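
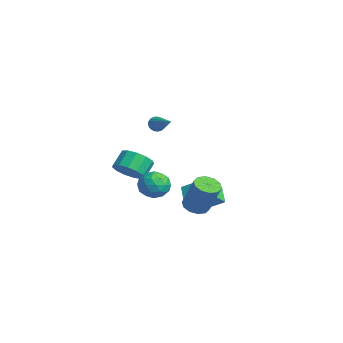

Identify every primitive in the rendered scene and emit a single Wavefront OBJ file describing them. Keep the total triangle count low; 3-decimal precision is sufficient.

v -2.981 1.508 -1.093
v -2.568 1.903 -1.938
v -1.472 1.197 -0.502
v -1.059 1.592 -1.347
v -1.54 2.198 -0.682
v -2.472 2.391 -1.047
v -1.568 0.709 -1.393
v -2.5 0.902 -1.758
v -1.695 1.41 -2.123
v -1.677 2.33 -1.684
v -2.363 0.77 -0.756
v -2.345 1.69 -0.317
v -2.907 1.733 -1.568
v -1.133 1.367 -0.872
v -1.415 1.723 -0.482
v -1.173 1.956 -0.978
v -2.85 2.019 -1.044
v -2.608 2.252 -1.541
v -2.003 2.425 -0.802
v -1.432 0.848 -0.899
v -1.19 1.081 -1.396
v -2.867 1.144 -1.462
v -2.625 1.377 -1.958
v -2.037 0.675 -1.638
v -2.151 1.675 -2.173
v -1.264 1.492 -1.825
v -1.563 0.973 -1.852
v -2.111 1.086 -2.067
v -2.141 2.216 -1.915
v -1.254 2.033 -1.567
v -1.536 2.39 -1.176
v -2.084 2.503 -1.391
v -1.628 1.926 -2.023
v -2.786 1.067 -0.873
v -1.899 0.884 -0.525
v -1.956 0.597 -1.049
v -2.504 0.71 -1.264
v -2.776 1.608 -0.615
v -1.889 1.425 -0.267
v -1.929 2.014 -0.373
v -2.477 2.127 -0.588
v -2.412 1.174 -0.417
v -0.264 3.455 -1.618
v 0.272 2.335 -0.562
v 0.563 4.64 -0.78
v 1.099 3.52 0.275
v 0.741 3.26 -2.335
v 1.277 2.14 -1.28
v 1.568 4.445 -1.498
v 2.104 3.325 -0.442
v -2.022 1.727 3.524
v -1.84 1.943 3.064
v -0.358 1.973 4.296
v -1.917 2.123 3.172
v -2.012 2.236 3.342
v -2.109 2.26 3.543
v -2.191 2.192 3.741
v -2.243 2.044 3.901
v -2.258 1.841 3.997
v -2.231 1.619 4.01
v -2.168 1.415 3.94
v -2.08 1.265 3.798
v -1.982 1.195 3.608
v -1.891 1.218 3.404
v -1.822 1.328 3.221
v -1.788 1.507 3.09
v -1.794 1.725 3.035
v 3.165 2.117 -0.701
v 3.881 1.97 -1.001
v 4.75 2.316 0.901
v 4.035 2.463 1.201
v 3.793 2.448 -1.048
v 4.663 2.794 0.854
v 3.465 2.799 -0.962
v 4.335 3.145 0.94
v 3.023 2.89 -0.777
v 3.893 3.236 1.125
v 2.635 2.686 -0.562
v 3.505 3.032 1.34
v 2.45 2.264 -0.401
v 3.319 2.61 1.501
v 2.537 1.786 -0.354
v 3.407 2.132 1.548
v 2.865 1.435 -0.44
v 3.735 1.781 1.462
v 3.307 1.344 -0.625
v 4.177 1.69 1.277
v 3.695 1.548 -0.84
v 4.565 1.894 1.062
v -3.07 0.377 -0.455
v -2.228 0.987 -0.461
v -2.748 1.713 0.369
v -3.59 1.103 0.375
v -2.588 1.199 -0.872
v -3.108 1.925 -0.042
v -3.101 1.149 -1.151
v -3.622 1.876 -0.32
v -3.605 0.855 -1.208
v -4.125 1.581 -0.378
v -3.938 0.408 -1.027
v -4.458 1.135 -0.196
v -3.996 -0.048 -0.664
v -4.516 0.679 0.167
v -3.76 -0.37 -0.235
v -4.28 0.357 0.596
v -3.305 -0.454 0.125
v -3.825 0.272 0.955
v -2.775 -0.275 0.3
v -3.295 0.452 1.13
v -2.339 0.111 0.235
v -2.859 0.838 1.066
v -2.135 0.581 -0.049
v -2.655 1.308 0.782
f 1 38 17
f 38 12 41
f 17 41 6
f 38 41 17
f 1 17 13
f 17 6 18
f 13 18 2
f 17 18 13
f 1 13 22
f 13 2 23
f 22 23 8
f 13 23 22
f 1 22 34
f 22 8 37
f 34 37 11
f 22 37 34
f 1 34 38
f 34 11 42
f 38 42 12
f 34 42 38
f 2 18 29
f 18 6 32
f 29 32 10
f 18 32 29
f 6 41 19
f 41 12 40
f 19 40 5
f 41 40 19
f 12 42 39
f 42 11 35
f 39 35 3
f 42 35 39
f 11 37 36
f 37 8 24
f 36 24 7
f 37 24 36
f 8 23 28
f 23 2 25
f 28 25 9
f 23 25 28
f 4 30 16
f 30 10 31
f 16 31 5
f 30 31 16
f 4 16 14
f 16 5 15
f 14 15 3
f 16 15 14
f 4 14 21
f 14 3 20
f 21 20 7
f 14 20 21
f 4 21 26
f 21 7 27
f 26 27 9
f 21 27 26
f 4 26 30
f 26 9 33
f 30 33 10
f 26 33 30
f 5 31 19
f 31 10 32
f 19 32 6
f 31 32 19
f 3 15 39
f 15 5 40
f 39 40 12
f 15 40 39
f 7 20 36
f 20 3 35
f 36 35 11
f 20 35 36
f 9 27 28
f 27 7 24
f 28 24 8
f 27 24 28
f 10 33 29
f 33 9 25
f 29 25 2
f 33 25 29
f 44 46 43
f 47 44 43
f 43 46 45
f 45 47 43
f 44 50 46
f 48 44 47
f 48 50 44
f 46 50 45
f 49 47 45
f 45 50 49
f 49 48 47
f 50 48 49
f 52 51 54
f 52 54 53
f 54 51 55
f 54 55 53
f 55 51 56
f 55 56 53
f 56 51 57
f 56 57 53
f 57 51 58
f 57 58 53
f 58 51 59
f 58 59 53
f 59 51 60
f 59 60 53
f 60 51 61
f 60 61 53
f 61 51 62
f 61 62 53
f 62 51 63
f 62 63 53
f 63 51 64
f 63 64 53
f 64 51 65
f 64 65 53
f 65 51 66
f 65 66 53
f 66 51 67
f 66 67 53
f 67 51 52
f 67 52 53
f 69 68 72
f 69 72 70
f 70 72 73
f 70 73 71
f 72 68 74
f 72 74 73
f 73 74 75
f 73 75 71
f 74 68 76
f 74 76 75
f 75 76 77
f 75 77 71
f 76 68 78
f 76 78 77
f 77 78 79
f 77 79 71
f 78 68 80
f 78 80 79
f 79 80 81
f 79 81 71
f 80 68 82
f 80 82 81
f 81 82 83
f 81 83 71
f 82 68 84
f 82 84 83
f 83 84 85
f 83 85 71
f 84 68 86
f 84 86 85
f 85 86 87
f 85 87 71
f 86 68 88
f 86 88 87
f 87 88 89
f 87 89 71
f 88 68 69
f 88 69 89
f 89 69 70
f 89 70 71
f 91 90 94
f 91 94 92
f 92 94 95
f 92 95 93
f 94 90 96
f 94 96 95
f 95 96 97
f 95 97 93
f 96 90 98
f 96 98 97
f 97 98 99
f 97 99 93
f 98 90 100
f 98 100 99
f 99 100 101
f 99 101 93
f 100 90 102
f 100 102 101
f 101 102 103
f 101 103 93
f 102 90 104
f 102 104 103
f 103 104 105
f 103 105 93
f 104 90 106
f 104 106 105
f 105 106 107
f 105 107 93
f 106 90 108
f 106 108 107
f 107 108 109
f 107 109 93
f 108 90 110
f 108 110 109
f 109 110 111
f 109 111 93
f 110 90 112
f 110 112 111
f 111 112 113
f 111 113 93
f 112 90 91
f 112 91 113
f 113 91 92
f 113 92 93



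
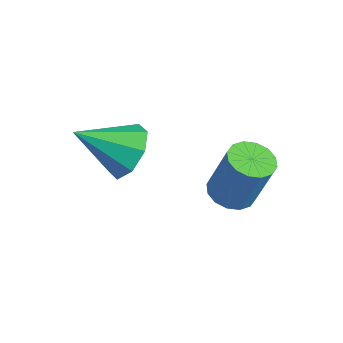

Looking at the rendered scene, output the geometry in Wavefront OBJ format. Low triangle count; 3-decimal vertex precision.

v 0.076 -2.354 -3.398
v 0.661 -3.031 -4.02
v -0.516 -3.926 -2.242
v 1.1 -2.725 -3.38
v 0.939 -2.202 -2.75
v 0.272 -1.767 -2.501
v -0.51 -1.676 -2.777
v -0.949 -1.982 -3.417
v -0.788 -2.505 -4.046
v -0.121 -2.94 -4.296
v 2.342 0.048 -4.587
v 2.97 -0.457 -4.668
v 3.525 -0.073 -2.775
v 2.898 0.432 -2.693
v 3.116 -0.083 -4.787
v 3.672 0.301 -2.894
v 3.055 0.327 -4.852
v 3.61 0.711 -2.959
v 2.803 0.662 -4.846
v 3.358 1.046 -2.953
v 2.427 0.832 -4.771
v 2.983 1.216 -2.877
v 2.029 0.793 -4.646
v 2.584 1.177 -2.753
v 1.715 0.553 -4.505
v 2.27 0.937 -2.612
v 1.568 0.179 -4.386
v 2.124 0.563 -2.493
v 1.63 -0.231 -4.321
v 2.185 0.153 -2.428
v 1.882 -0.566 -4.327
v 2.437 -0.182 -2.434
v 2.257 -0.736 -4.403
v 2.813 -0.352 -2.509
v 2.656 -0.697 -4.527
v 3.211 -0.313 -2.634
f 2 1 4
f 2 4 3
f 4 1 5
f 4 5 3
f 5 1 6
f 5 6 3
f 6 1 7
f 6 7 3
f 7 1 8
f 7 8 3
f 8 1 9
f 8 9 3
f 9 1 10
f 9 10 3
f 10 1 2
f 10 2 3
f 12 11 15
f 12 15 13
f 13 15 16
f 13 16 14
f 15 11 17
f 15 17 16
f 16 17 18
f 16 18 14
f 17 11 19
f 17 19 18
f 18 19 20
f 18 20 14
f 19 11 21
f 19 21 20
f 20 21 22
f 20 22 14
f 21 11 23
f 21 23 22
f 22 23 24
f 22 24 14
f 23 11 25
f 23 25 24
f 24 25 26
f 24 26 14
f 25 11 27
f 25 27 26
f 26 27 28
f 26 28 14
f 27 11 29
f 27 29 28
f 28 29 30
f 28 30 14
f 29 11 31
f 29 31 30
f 30 31 32
f 30 32 14
f 31 11 33
f 31 33 32
f 32 33 34
f 32 34 14
f 33 11 35
f 33 35 34
f 34 35 36
f 34 36 14
f 35 11 12
f 35 12 36
f 36 12 13
f 36 13 14



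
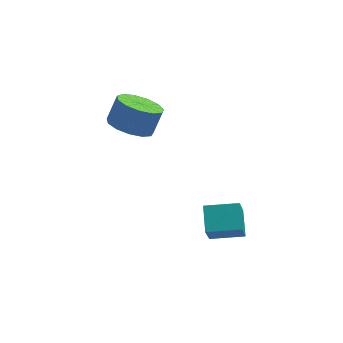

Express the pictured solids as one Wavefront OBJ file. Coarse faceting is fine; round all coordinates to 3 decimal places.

v -0.07 -0.717 -3.288
v -0.324 -1.494 -1.843
v -0.067 0.472 -2.649
v -0.321 -0.304 -1.204
v 1.501 -0.836 -3.076
v 1.247 -1.612 -1.631
v 1.504 0.354 -2.437
v 1.25 -0.423 -0.992
v -3.334 2.108 2.311
v -2.516 2.562 1.75
v -2.029 3.066 2.869
v -2.846 2.612 3.429
v -2.97 2.976 1.761
v -2.482 3.48 2.88
v -3.539 3.115 1.947
v -3.051 3.619 3.065
v -4.042 2.934 2.248
v -3.555 3.438 3.366
v -4.321 2.491 2.569
v -3.834 2.994 3.687
v -4.286 1.926 2.808
v -3.799 2.43 3.926
v -3.949 1.419 2.889
v -3.462 1.923 4.008
v -3.416 1.131 2.787
v -2.929 1.635 3.905
v -2.857 1.153 2.533
v -2.37 1.657 3.652
v -2.45 1.479 2.209
v -1.962 1.982 3.328
v -2.322 2.004 1.917
v -1.835 2.507 3.036
f 2 4 1
f 5 2 1
f 1 4 3
f 3 5 1
f 2 8 4
f 6 2 5
f 6 8 2
f 4 8 3
f 7 5 3
f 3 8 7
f 7 6 5
f 8 6 7
f 10 9 13
f 10 13 11
f 11 13 14
f 11 14 12
f 13 9 15
f 13 15 14
f 14 15 16
f 14 16 12
f 15 9 17
f 15 17 16
f 16 17 18
f 16 18 12
f 17 9 19
f 17 19 18
f 18 19 20
f 18 20 12
f 19 9 21
f 19 21 20
f 20 21 22
f 20 22 12
f 21 9 23
f 21 23 22
f 22 23 24
f 22 24 12
f 23 9 25
f 23 25 24
f 24 25 26
f 24 26 12
f 25 9 27
f 25 27 26
f 26 27 28
f 26 28 12
f 27 9 29
f 27 29 28
f 28 29 30
f 28 30 12
f 29 9 31
f 29 31 30
f 30 31 32
f 30 32 12
f 31 9 10
f 31 10 32
f 32 10 11
f 32 11 12



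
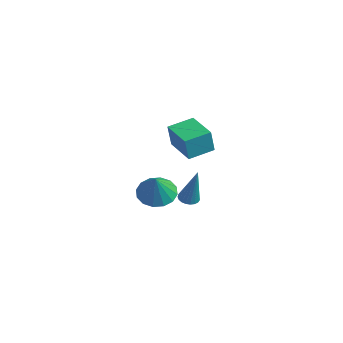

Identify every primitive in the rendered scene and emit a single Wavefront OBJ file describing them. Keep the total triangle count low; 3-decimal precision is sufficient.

v 1.142 -0.369 1.458
v 1.308 -0.646 2.738
v 1.125 0.96 1.747
v 1.292 0.683 3.027
v 2.828 -0.303 1.253
v 2.995 -0.58 2.533
v 2.812 1.026 1.542
v 2.978 0.749 2.822
v 2.989 -0.378 -1.21
v 3.472 -0.316 -1.393
v 3.751 -0.302 0.83
v 3.404 -0.111 -1.375
v 3.264 0.047 -1.329
v 3.077 0.132 -1.262
v 2.874 0.129 -1.187
v 2.691 0.038 -1.115
v 2.56 -0.125 -1.06
v 2.503 -0.332 -1.031
v 2.53 -0.546 -1.033
v 2.636 -0.732 -1.066
v 2.803 -0.856 -1.123
v 3.003 -0.898 -1.196
v 3.199 -0.85 -1.272
v 3.36 -0.72 -1.336
v 3.456 -0.531 -1.379
v -3.352 0.994 -4.37
v -2.746 1.849 -4.446
v -2.508 0.526 -2.91
v -3.173 2.005 -4.148
v -3.648 1.891 -3.911
v -4.044 1.536 -3.796
v -4.254 1.036 -3.835
v -4.222 0.525 -4.018
v -3.957 0.14 -4.294
v -3.53 -0.016 -4.592
v -3.055 0.098 -4.829
v -2.659 0.453 -4.944
v -2.449 0.952 -4.905
v -2.481 1.463 -4.722
f 2 4 1
f 5 2 1
f 1 4 3
f 3 5 1
f 2 8 4
f 6 2 5
f 6 8 2
f 4 8 3
f 7 5 3
f 3 8 7
f 7 6 5
f 8 6 7
f 10 9 12
f 10 12 11
f 12 9 13
f 12 13 11
f 13 9 14
f 13 14 11
f 14 9 15
f 14 15 11
f 15 9 16
f 15 16 11
f 16 9 17
f 16 17 11
f 17 9 18
f 17 18 11
f 18 9 19
f 18 19 11
f 19 9 20
f 19 20 11
f 20 9 21
f 20 21 11
f 21 9 22
f 21 22 11
f 22 9 23
f 22 23 11
f 23 9 24
f 23 24 11
f 24 9 25
f 24 25 11
f 25 9 10
f 25 10 11
f 27 26 29
f 27 29 28
f 29 26 30
f 29 30 28
f 30 26 31
f 30 31 28
f 31 26 32
f 31 32 28
f 32 26 33
f 32 33 28
f 33 26 34
f 33 34 28
f 34 26 35
f 34 35 28
f 35 26 36
f 35 36 28
f 36 26 37
f 36 37 28
f 37 26 38
f 37 38 28
f 38 26 39
f 38 39 28
f 39 26 27
f 39 27 28



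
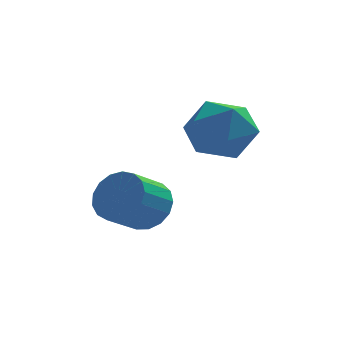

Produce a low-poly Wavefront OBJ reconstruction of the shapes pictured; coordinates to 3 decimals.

v 1.755 1.858 3.077
v 2.682 2.564 3.147
v 2.898 0.356 3.093
v 3.825 1.062 3.163
v 3.093 0.968 4.068
v 2.386 1.897 4.057
v 3.194 1.023 2.183
v 2.487 1.952 2.172
v 3.571 2.048 2.594
v 3.509 2.014 3.759
v 2.071 0.906 2.481
v 2.009 0.872 3.646
v 0.704 0.646 0.549
v 1.417 0.213 0.859
v 0.629 -0.58 1.561
v -0.084 -0.146 1.251
v 1.356 0.525 1.143
v 0.568 -0.268 1.845
v 1.145 0.865 1.29
v 0.358 0.072 1.993
v 0.834 1.155 1.268
v 0.046 0.362 1.97
v 0.492 1.328 1.081
v -0.295 0.535 1.783
v 0.199 1.345 0.772
v -0.588 0.552 1.474
v 0.022 1.202 0.412
v -0.765 0.409 1.114
v 0.001 0.932 0.083
v -0.787 0.139 0.786
v 0.141 0.596 -0.139
v -0.647 -0.197 0.564
v 0.41 0.272 -0.203
v -0.378 -0.521 0.499
v 0.746 0.034 -0.096
v -0.042 -0.759 0.607
v 1.072 -0.064 0.16
v 0.285 -0.857 0.862
v 1.314 0.001 0.504
v 0.527 -0.792 1.207
f 1 12 6
f 1 6 2
f 1 2 8
f 1 8 11
f 1 11 12
f 2 6 10
f 6 12 5
f 12 11 3
f 11 8 7
f 8 2 9
f 4 10 5
f 4 5 3
f 4 3 7
f 4 7 9
f 4 9 10
f 5 10 6
f 3 5 12
f 7 3 11
f 9 7 8
f 10 9 2
f 14 13 17
f 14 17 15
f 15 17 18
f 15 18 16
f 17 13 19
f 17 19 18
f 18 19 20
f 18 20 16
f 19 13 21
f 19 21 20
f 20 21 22
f 20 22 16
f 21 13 23
f 21 23 22
f 22 23 24
f 22 24 16
f 23 13 25
f 23 25 24
f 24 25 26
f 24 26 16
f 25 13 27
f 25 27 26
f 26 27 28
f 26 28 16
f 27 13 29
f 27 29 28
f 28 29 30
f 28 30 16
f 29 13 31
f 29 31 30
f 30 31 32
f 30 32 16
f 31 13 33
f 31 33 32
f 32 33 34
f 32 34 16
f 33 13 35
f 33 35 34
f 34 35 36
f 34 36 16
f 35 13 37
f 35 37 36
f 36 37 38
f 36 38 16
f 37 13 39
f 37 39 38
f 38 39 40
f 38 40 16
f 39 13 14
f 39 14 40
f 40 14 15
f 40 15 16



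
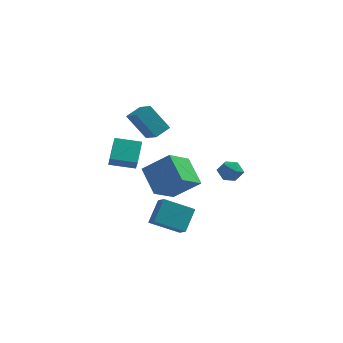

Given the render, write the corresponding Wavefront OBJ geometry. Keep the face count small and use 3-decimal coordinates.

v -0.567 -0.767 2.836
v -1.696 -1.032 4.563
v -1.497 0.071 2.357
v -2.626 -0.195 4.083
v -0.014 0.135 3.337
v -1.143 -0.131 5.063
v -0.944 0.972 2.857
v -2.073 0.707 4.584
v 2.434 3.389 -1.161
v 3.191 3.57 -0.744
v 2.689 1.99 -1.016
v 3.446 2.171 -0.599
v 2.674 2.349 -0.21
v 2.516 3.214 -0.299
v 3.364 2.346 -1.461
v 3.206 3.211 -1.55
v 3.766 2.926 -0.929
v 3.339 2.928 -0.156
v 2.541 2.632 -1.604
v 2.114 2.634 -0.831
v -2.963 -2.421 0.929
v -2.666 -2.947 1.623
v -3.166 -1.022 2.076
v -2.869 -1.548 2.77
v -1.431 -1.952 0.63
v -1.134 -2.478 1.324
v -1.634 -0.553 1.777
v -1.337 -1.079 2.471
v -0.83 -1.503 -3.919
v -0.255 -2.155 -3.466
v -0.605 -0.343 -2.535
v -0.03 -0.995 -2.082
v 0.85 -0.685 -4.878
v 1.425 -1.337 -4.425
v 1.075 0.475 -3.494
v 1.65 -0.177 -3.041
v -1.922 0.493 -0.421
v -0.201 0.56 0.915
v -1.285 2.263 -1.331
v 0.437 2.33 0.005
v -0.757 -0.67 -1.865
v 0.965 -0.603 -0.529
v -0.119 1.1 -2.775
v 1.602 1.167 -1.439
f 2 4 1
f 5 2 1
f 1 4 3
f 3 5 1
f 2 8 4
f 6 2 5
f 6 8 2
f 4 8 3
f 7 5 3
f 3 8 7
f 7 6 5
f 8 6 7
f 9 20 14
f 9 14 10
f 9 10 16
f 9 16 19
f 9 19 20
f 10 14 18
f 14 20 13
f 20 19 11
f 19 16 15
f 16 10 17
f 12 18 13
f 12 13 11
f 12 11 15
f 12 15 17
f 12 17 18
f 13 18 14
f 11 13 20
f 15 11 19
f 17 15 16
f 18 17 10
f 22 24 21
f 25 22 21
f 21 24 23
f 23 25 21
f 22 28 24
f 26 22 25
f 26 28 22
f 24 28 23
f 27 25 23
f 23 28 27
f 27 26 25
f 28 26 27
f 30 32 29
f 33 30 29
f 29 32 31
f 31 33 29
f 30 36 32
f 34 30 33
f 34 36 30
f 32 36 31
f 35 33 31
f 31 36 35
f 35 34 33
f 36 34 35
f 38 40 37
f 41 38 37
f 37 40 39
f 39 41 37
f 38 44 40
f 42 38 41
f 42 44 38
f 40 44 39
f 43 41 39
f 39 44 43
f 43 42 41
f 44 42 43



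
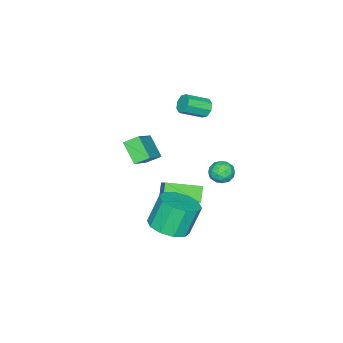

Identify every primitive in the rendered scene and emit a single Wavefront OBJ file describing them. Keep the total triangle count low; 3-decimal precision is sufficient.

v 2.69 2.749 -0.735
v 3.395 3.494 -0.565
v 2.755 3.756 0.944
v 2.05 3.011 0.775
v 2.878 3.767 -0.831
v 2.238 4.029 0.678
v 2.289 3.651 -1.061
v 1.649 3.913 0.448
v 1.853 3.191 -1.166
v 1.213 3.453 0.343
v 1.737 2.561 -1.106
v 1.097 2.823 0.403
v 1.985 2.004 -0.904
v 1.345 2.266 0.605
v 2.502 1.731 -0.638
v 1.862 1.993 0.871
v 3.091 1.847 -0.408
v 2.451 2.109 1.101
v 3.527 2.307 -0.303
v 2.887 2.569 1.206
v 3.643 2.937 -0.363
v 3.003 3.199 1.146
v -3.882 0.629 2.533
v -3.554 0.644 2.068
v -2.649 -0.114 2.681
v -2.978 -0.129 3.147
v -3.467 0.971 2.344
v -2.563 0.213 2.957
v -3.624 1.097 2.731
v -2.719 0.339 3.344
v -3.932 0.949 3.002
v -3.027 0.192 3.616
v -4.211 0.614 2.999
v -3.306 -0.144 3.612
v -4.297 0.287 2.723
v -3.393 -0.471 3.336
v -4.141 0.161 2.336
v -3.236 -0.597 2.949
v -3.833 0.308 2.064
v -2.928 -0.449 2.678
v -0.488 0.261 -0.927
v 0.063 0.856 -0.259
v -1.574 1.697 -1.309
v -1.023 2.291 -0.642
v 0.083 0.509 -1.618
v 0.634 1.103 -0.951
v -1.003 1.944 -2.001
v -0.452 2.539 -1.333
v -1.186 3.357 1.387
v -0.898 3.744 1.857
v -0.282 3.416 0.783
v 0.006 3.803 1.253
v -0.117 3.153 1.38
v -0.675 3.117 1.753
v -0.505 4.043 0.887
v -1.063 4.007 1.26
v -0.476 4.167 1.547
v -0.237 3.618 1.852
v -0.943 3.542 0.788
v -0.704 2.993 1.093
v -1.121 3.545 1.675
v -0.059 3.615 0.965
v -0.131 3.233 1.04
v 0.039 3.46 1.316
v -0.991 3.177 1.614
v -0.821 3.404 1.89
v -0.362 3.057 1.61
v -0.359 3.756 0.75
v -0.189 3.983 1.026
v -1.219 3.7 1.324
v -1.049 3.927 1.6
v -0.818 4.103 1.03
v -0.704 4.021 1.769
v -0.173 4.056 1.414
v -0.473 4.197 1.199
v -0.801 4.176 1.418
v -0.563 3.698 1.948
v -0.032 3.733 1.593
v -0.104 3.351 1.668
v -0.432 3.33 1.888
v -0.315 3.947 1.766
v -1.148 3.427 1.047
v -0.617 3.462 0.692
v -0.748 3.83 0.752
v -1.076 3.809 0.972
v -1.007 3.104 1.226
v -0.476 3.139 0.871
v -0.379 2.984 1.222
v -0.707 2.963 1.441
v -0.865 3.213 0.874
v -1.276 -0.24 0.269
v -1.706 -1.164 1.154
v 0.229 0.104 1.36
v -0.201 -0.821 2.245
v -0.839 -0.839 -0.145
v -1.269 -1.764 0.74
v 0.666 -0.496 0.946
v 0.236 -1.42 1.831
f 2 1 5
f 2 5 3
f 3 5 6
f 3 6 4
f 5 1 7
f 5 7 6
f 6 7 8
f 6 8 4
f 7 1 9
f 7 9 8
f 8 9 10
f 8 10 4
f 9 1 11
f 9 11 10
f 10 11 12
f 10 12 4
f 11 1 13
f 11 13 12
f 12 13 14
f 12 14 4
f 13 1 15
f 13 15 14
f 14 15 16
f 14 16 4
f 15 1 17
f 15 17 16
f 16 17 18
f 16 18 4
f 17 1 19
f 17 19 18
f 18 19 20
f 18 20 4
f 19 1 21
f 19 21 20
f 20 21 22
f 20 22 4
f 21 1 2
f 21 2 22
f 22 2 3
f 22 3 4
f 24 23 27
f 24 27 25
f 25 27 28
f 25 28 26
f 27 23 29
f 27 29 28
f 28 29 30
f 28 30 26
f 29 23 31
f 29 31 30
f 30 31 32
f 30 32 26
f 31 23 33
f 31 33 32
f 32 33 34
f 32 34 26
f 33 23 35
f 33 35 34
f 34 35 36
f 34 36 26
f 35 23 37
f 35 37 36
f 36 37 38
f 36 38 26
f 37 23 39
f 37 39 38
f 38 39 40
f 38 40 26
f 39 23 24
f 39 24 40
f 40 24 25
f 40 25 26
f 42 44 41
f 45 42 41
f 41 44 43
f 43 45 41
f 42 48 44
f 46 42 45
f 46 48 42
f 44 48 43
f 47 45 43
f 43 48 47
f 47 46 45
f 48 46 47
f 49 86 65
f 86 60 89
f 65 89 54
f 86 89 65
f 49 65 61
f 65 54 66
f 61 66 50
f 65 66 61
f 49 61 70
f 61 50 71
f 70 71 56
f 61 71 70
f 49 70 82
f 70 56 85
f 82 85 59
f 70 85 82
f 49 82 86
f 82 59 90
f 86 90 60
f 82 90 86
f 50 66 77
f 66 54 80
f 77 80 58
f 66 80 77
f 54 89 67
f 89 60 88
f 67 88 53
f 89 88 67
f 60 90 87
f 90 59 83
f 87 83 51
f 90 83 87
f 59 85 84
f 85 56 72
f 84 72 55
f 85 72 84
f 56 71 76
f 71 50 73
f 76 73 57
f 71 73 76
f 52 78 64
f 78 58 79
f 64 79 53
f 78 79 64
f 52 64 62
f 64 53 63
f 62 63 51
f 64 63 62
f 52 62 69
f 62 51 68
f 69 68 55
f 62 68 69
f 52 69 74
f 69 55 75
f 74 75 57
f 69 75 74
f 52 74 78
f 74 57 81
f 78 81 58
f 74 81 78
f 53 79 67
f 79 58 80
f 67 80 54
f 79 80 67
f 51 63 87
f 63 53 88
f 87 88 60
f 63 88 87
f 55 68 84
f 68 51 83
f 84 83 59
f 68 83 84
f 57 75 76
f 75 55 72
f 76 72 56
f 75 72 76
f 58 81 77
f 81 57 73
f 77 73 50
f 81 73 77
f 92 94 91
f 95 92 91
f 91 94 93
f 93 95 91
f 92 98 94
f 96 92 95
f 96 98 92
f 94 98 93
f 97 95 93
f 93 98 97
f 97 96 95
f 98 96 97



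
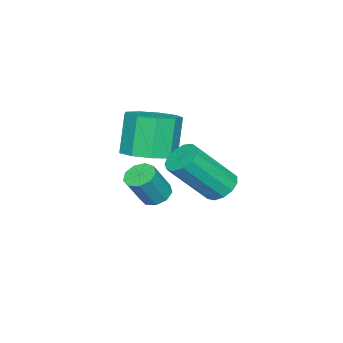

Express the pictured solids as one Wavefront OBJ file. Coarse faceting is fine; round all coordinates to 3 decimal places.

v 2.958 4.165 1.552
v 3.559 4.205 1.215
v 4.543 3.194 2.851
v 3.942 3.155 3.188
v 3.532 4.528 1.43
v 4.516 3.517 3.066
v 3.324 4.735 1.684
v 4.308 3.725 3.32
v 2.999 4.762 1.896
v 3.983 3.751 3.532
v 2.661 4.599 1.999
v 3.645 3.589 3.635
v 2.417 4.299 1.96
v 3.401 3.288 3.595
v 2.346 3.956 1.791
v 3.329 2.945 3.427
v 2.468 3.679 1.546
v 3.452 2.669 3.182
v 2.746 3.557 1.304
v 3.73 2.547 2.94
v 3.092 3.628 1.14
v 4.076 2.618 2.776
v 3.395 3.87 1.107
v 4.378 2.859 2.743
v 1.125 0.744 -0.681
v 1.645 1.016 -0.908
v 2.336 0.729 0.334
v 1.815 0.456 0.561
v 1.402 1.309 -0.705
v 2.093 1.021 0.537
v 1.029 1.337 -0.491
v 1.72 1.049 0.751
v 0.701 1.088 -0.366
v 1.392 0.8 0.876
v 0.571 0.677 -0.388
v 1.262 0.39 0.854
v 0.7 0.298 -0.548
v 1.39 0.011 0.694
v 1.027 0.128 -0.77
v 1.718 -0.16 0.472
v 1.4 0.246 -0.95
v 2.091 -0.042 0.292
v 1.645 0.596 -1.004
v 2.336 0.309 0.237
v 0.616 0.158 0.94
v 1.603 0.041 1.307
v 0.972 -0.075 2.967
v -0.016 0.042 2.6
v 1.427 0.744 1.29
v 0.795 0.628 2.95
v 0.871 1.173 1.108
v 0.239 1.057 2.768
v 0.196 1.127 0.848
v -0.436 1.011 2.508
v -0.283 0.628 0.631
v -0.915 0.511 2.291
v -0.341 -0.091 0.558
v -0.973 -0.208 2.218
v 0.048 -0.694 0.664
v -0.583 -0.81 2.324
v 0.703 -0.897 0.899
v 0.072 -1.014 2.559
v 1.317 -0.607 1.153
v 0.686 -0.724 2.813
f 2 1 5
f 2 5 3
f 3 5 6
f 3 6 4
f 5 1 7
f 5 7 6
f 6 7 8
f 6 8 4
f 7 1 9
f 7 9 8
f 8 9 10
f 8 10 4
f 9 1 11
f 9 11 10
f 10 11 12
f 10 12 4
f 11 1 13
f 11 13 12
f 12 13 14
f 12 14 4
f 13 1 15
f 13 15 14
f 14 15 16
f 14 16 4
f 15 1 17
f 15 17 16
f 16 17 18
f 16 18 4
f 17 1 19
f 17 19 18
f 18 19 20
f 18 20 4
f 19 1 21
f 19 21 20
f 20 21 22
f 20 22 4
f 21 1 23
f 21 23 22
f 22 23 24
f 22 24 4
f 23 1 2
f 23 2 24
f 24 2 3
f 24 3 4
f 26 25 29
f 26 29 27
f 27 29 30
f 27 30 28
f 29 25 31
f 29 31 30
f 30 31 32
f 30 32 28
f 31 25 33
f 31 33 32
f 32 33 34
f 32 34 28
f 33 25 35
f 33 35 34
f 34 35 36
f 34 36 28
f 35 25 37
f 35 37 36
f 36 37 38
f 36 38 28
f 37 25 39
f 37 39 38
f 38 39 40
f 38 40 28
f 39 25 41
f 39 41 40
f 40 41 42
f 40 42 28
f 41 25 43
f 41 43 42
f 42 43 44
f 42 44 28
f 43 25 26
f 43 26 44
f 44 26 27
f 44 27 28
f 46 45 49
f 46 49 47
f 47 49 50
f 47 50 48
f 49 45 51
f 49 51 50
f 50 51 52
f 50 52 48
f 51 45 53
f 51 53 52
f 52 53 54
f 52 54 48
f 53 45 55
f 53 55 54
f 54 55 56
f 54 56 48
f 55 45 57
f 55 57 56
f 56 57 58
f 56 58 48
f 57 45 59
f 57 59 58
f 58 59 60
f 58 60 48
f 59 45 61
f 59 61 60
f 60 61 62
f 60 62 48
f 61 45 63
f 61 63 62
f 62 63 64
f 62 64 48
f 63 45 46
f 63 46 64
f 64 46 47
f 64 47 48



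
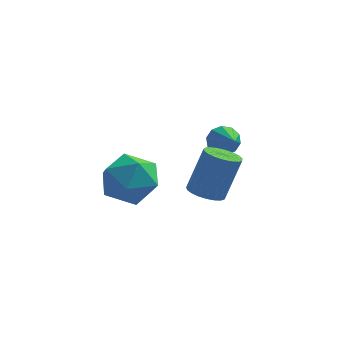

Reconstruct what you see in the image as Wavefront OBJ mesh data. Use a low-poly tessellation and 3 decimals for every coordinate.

v 1.964 1.007 -2.582
v 2.604 1.161 -2.819
v 3.117 1.626 -1.136
v 2.476 1.473 -0.898
v 2.466 1.416 -2.847
v 2.979 1.881 -1.164
v 2.242 1.6 -2.83
v 2.754 2.065 -1.147
v 1.969 1.682 -2.77
v 2.482 2.147 -1.086
v 1.695 1.647 -2.677
v 2.208 2.112 -0.993
v 1.468 1.502 -2.567
v 1.981 1.967 -0.884
v 1.327 1.271 -2.46
v 1.839 1.736 -0.777
v 1.295 0.994 -2.374
v 1.808 1.46 -0.691
v 1.379 0.72 -2.324
v 1.892 1.186 -0.641
v 1.565 0.496 -2.319
v 2.077 0.961 -0.636
v 1.819 0.36 -2.359
v 2.331 0.825 -0.675
v 2.098 0.336 -2.437
v 2.611 0.801 -0.754
v 2.354 0.428 -2.54
v 2.867 0.893 -0.857
v 2.543 0.62 -2.651
v 3.055 1.085 -0.968
v 2.631 0.879 -2.749
v 3.144 1.345 -1.066
v 2.169 3.62 -1.505
v 2.603 3.565 -1.972
v 2.731 2.54 -0.855
v 2.751 3.808 -1.696
v 2.676 3.978 -1.347
v 2.407 4.012 -1.058
v 2.048 3.897 -0.94
v 1.735 3.675 -1.038
v 1.588 3.433 -1.313
v 1.663 3.262 -1.662
v 1.931 3.228 -1.951
v 2.29 3.344 -2.069
v -1.315 -0.228 -1.18
v -0.631 -0.005 -0.302
v 0.011 -1.235 -1.958
v 0.695 -1.012 -1.08
v -0.213 -1.678 -0.937
v -1.033 -1.056 -0.456
v 0.413 -0.184 -1.804
v -0.407 0.438 -1.323
v 0.437 0.022 -0.688
v 0.05 -0.901 -0.152
v -0.67 -0.339 -2.108
v -1.057 -1.262 -1.572
f 2 1 5
f 2 5 3
f 3 5 6
f 3 6 4
f 5 1 7
f 5 7 6
f 6 7 8
f 6 8 4
f 7 1 9
f 7 9 8
f 8 9 10
f 8 10 4
f 9 1 11
f 9 11 10
f 10 11 12
f 10 12 4
f 11 1 13
f 11 13 12
f 12 13 14
f 12 14 4
f 13 1 15
f 13 15 14
f 14 15 16
f 14 16 4
f 15 1 17
f 15 17 16
f 16 17 18
f 16 18 4
f 17 1 19
f 17 19 18
f 18 19 20
f 18 20 4
f 19 1 21
f 19 21 20
f 20 21 22
f 20 22 4
f 21 1 23
f 21 23 22
f 22 23 24
f 22 24 4
f 23 1 25
f 23 25 24
f 24 25 26
f 24 26 4
f 25 1 27
f 25 27 26
f 26 27 28
f 26 28 4
f 27 1 29
f 27 29 28
f 28 29 30
f 28 30 4
f 29 1 31
f 29 31 30
f 30 31 32
f 30 32 4
f 31 1 2
f 31 2 32
f 32 2 3
f 32 3 4
f 34 33 36
f 34 36 35
f 36 33 37
f 36 37 35
f 37 33 38
f 37 38 35
f 38 33 39
f 38 39 35
f 39 33 40
f 39 40 35
f 40 33 41
f 40 41 35
f 41 33 42
f 41 42 35
f 42 33 43
f 42 43 35
f 43 33 44
f 43 44 35
f 44 33 34
f 44 34 35
f 45 56 50
f 45 50 46
f 45 46 52
f 45 52 55
f 45 55 56
f 46 50 54
f 50 56 49
f 56 55 47
f 55 52 51
f 52 46 53
f 48 54 49
f 48 49 47
f 48 47 51
f 48 51 53
f 48 53 54
f 49 54 50
f 47 49 56
f 51 47 55
f 53 51 52
f 54 53 46



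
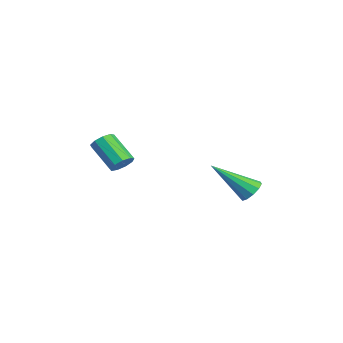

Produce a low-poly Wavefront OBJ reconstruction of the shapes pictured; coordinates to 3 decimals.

v -2.793 -1.546 -1.465
v -2.565 -1.27 -1.074
v -3.46 -1.878 -0.124
v -3.687 -2.154 -0.515
v -2.841 -1.082 -1.214
v -3.736 -1.69 -0.264
v -3.095 -1.111 -1.471
v -3.99 -1.719 -0.521
v -3.207 -1.343 -1.726
v -4.102 -1.952 -0.776
v -3.125 -1.671 -1.858
v -4.02 -2.279 -0.908
v -2.888 -1.94 -1.807
v -3.783 -2.548 -0.857
v -2.606 -2.024 -1.595
v -3.5 -2.633 -0.645
v -2.411 -1.885 -1.323
v -3.306 -2.494 -0.373
v -2.395 -1.587 -1.117
v -3.29 -2.196 -0.167
v -2.215 3.257 -2.992
v -1.642 3.194 -2.929
v -2.525 1.763 -1.668
v -1.755 3.433 -2.686
v -2.044 3.604 -2.56
v -2.398 3.643 -2.599
v -2.682 3.534 -2.788
v -2.789 3.32 -3.055
v -2.676 3.081 -3.298
v -2.387 2.91 -3.424
v -2.033 2.871 -3.385
v -1.748 2.98 -3.196
f 2 1 5
f 2 5 3
f 3 5 6
f 3 6 4
f 5 1 7
f 5 7 6
f 6 7 8
f 6 8 4
f 7 1 9
f 7 9 8
f 8 9 10
f 8 10 4
f 9 1 11
f 9 11 10
f 10 11 12
f 10 12 4
f 11 1 13
f 11 13 12
f 12 13 14
f 12 14 4
f 13 1 15
f 13 15 14
f 14 15 16
f 14 16 4
f 15 1 17
f 15 17 16
f 16 17 18
f 16 18 4
f 17 1 19
f 17 19 18
f 18 19 20
f 18 20 4
f 19 1 2
f 19 2 20
f 20 2 3
f 20 3 4
f 22 21 24
f 22 24 23
f 24 21 25
f 24 25 23
f 25 21 26
f 25 26 23
f 26 21 27
f 26 27 23
f 27 21 28
f 27 28 23
f 28 21 29
f 28 29 23
f 29 21 30
f 29 30 23
f 30 21 31
f 30 31 23
f 31 21 32
f 31 32 23
f 32 21 22
f 32 22 23



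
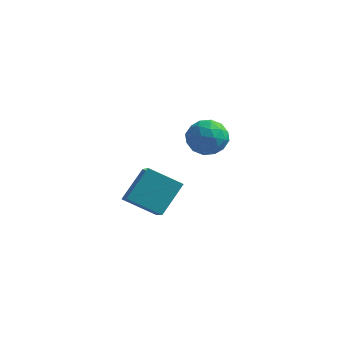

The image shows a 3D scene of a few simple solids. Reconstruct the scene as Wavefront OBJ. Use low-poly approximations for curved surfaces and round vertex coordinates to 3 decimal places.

v 0.774 0.997 -2.867
v 1.49 -0.17 -1.965
v 1.099 1.93 -1.918
v 1.815 0.762 -1.016
v 1.885 1.218 -3.464
v 2.601 0.05 -2.562
v 2.21 2.15 -2.515
v 2.926 0.983 -1.613
v 4.104 1.032 1.039
v 4.443 0.536 0.651
v 3.477 0.204 1.549
v 3.816 -0.292 1.161
v 4.167 0.065 1.671
v 4.555 0.577 1.356
v 3.365 0.163 0.844
v 3.753 0.675 0.529
v 3.986 -0.001 0.531
v 4.482 -0.062 1.042
v 3.438 0.802 1.158
v 3.934 0.741 1.669
v 4.329 0.856 0.8
v 3.591 -0.116 1.4
v 3.798 0.093 1.7
v 3.997 -0.198 1.472
v 4.394 0.88 1.215
v 4.594 0.589 0.987
v 4.432 0.312 1.587
v 3.326 0.151 1.213
v 3.526 -0.14 0.985
v 3.923 0.938 0.728
v 4.122 0.647 0.5
v 3.488 0.428 0.613
v 4.26 0.25 0.502
v 3.891 -0.237 0.801
v 3.626 0.031 0.615
v 3.854 0.331 0.429
v 4.551 0.214 0.802
v 4.182 -0.273 1.102
v 4.389 -0.063 1.402
v 4.617 0.238 1.217
v 4.283 -0.102 0.731
v 3.738 1.013 1.098
v 3.369 0.526 1.398
v 3.303 0.502 0.983
v 3.531 0.803 0.798
v 4.029 0.977 1.399
v 3.66 0.49 1.698
v 4.066 0.409 1.771
v 4.294 0.709 1.585
v 3.637 0.842 1.469
f 2 4 1
f 5 2 1
f 1 4 3
f 3 5 1
f 2 8 4
f 6 2 5
f 6 8 2
f 4 8 3
f 7 5 3
f 3 8 7
f 7 6 5
f 8 6 7
f 9 46 25
f 46 20 49
f 25 49 14
f 46 49 25
f 9 25 21
f 25 14 26
f 21 26 10
f 25 26 21
f 9 21 30
f 21 10 31
f 30 31 16
f 21 31 30
f 9 30 42
f 30 16 45
f 42 45 19
f 30 45 42
f 9 42 46
f 42 19 50
f 46 50 20
f 42 50 46
f 10 26 37
f 26 14 40
f 37 40 18
f 26 40 37
f 14 49 27
f 49 20 48
f 27 48 13
f 49 48 27
f 20 50 47
f 50 19 43
f 47 43 11
f 50 43 47
f 19 45 44
f 45 16 32
f 44 32 15
f 45 32 44
f 16 31 36
f 31 10 33
f 36 33 17
f 31 33 36
f 12 38 24
f 38 18 39
f 24 39 13
f 38 39 24
f 12 24 22
f 24 13 23
f 22 23 11
f 24 23 22
f 12 22 29
f 22 11 28
f 29 28 15
f 22 28 29
f 12 29 34
f 29 15 35
f 34 35 17
f 29 35 34
f 12 34 38
f 34 17 41
f 38 41 18
f 34 41 38
f 13 39 27
f 39 18 40
f 27 40 14
f 39 40 27
f 11 23 47
f 23 13 48
f 47 48 20
f 23 48 47
f 15 28 44
f 28 11 43
f 44 43 19
f 28 43 44
f 17 35 36
f 35 15 32
f 36 32 16
f 35 32 36
f 18 41 37
f 41 17 33
f 37 33 10
f 41 33 37



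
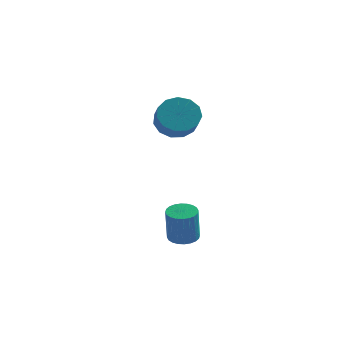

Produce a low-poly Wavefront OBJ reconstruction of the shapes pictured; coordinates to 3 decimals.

v 0.659 1.214 3.297
v 1.156 0.698 2.489
v 1.559 -0.27 3.355
v 1.061 0.246 4.163
v 1.566 1.081 2.726
v 1.969 0.113 3.593
v 1.687 1.506 3.145
v 2.09 0.538 4.011
v 1.482 1.838 3.611
v 1.885 0.87 4.478
v 1.015 1.972 3.978
v 1.418 1.004 4.844
v 0.435 1.866 4.129
v 0.838 0.898 4.995
v -0.074 1.552 4.015
v 0.329 0.584 4.881
v -0.35 1.131 3.674
v 0.053 0.163 4.54
v -0.307 0.737 3.212
v 0.096 -0.231 4.079
v 0.044 0.494 2.778
v 0.447 -0.474 3.644
v 0.589 0.479 2.508
v 0.992 -0.489 3.375
v 1.8 -2.127 -2.695
v 2.392 -1.657 -2.61
v 2.391 -1.984 -0.8
v 1.8 -2.453 -0.885
v 2.164 -1.47 -2.577
v 2.163 -1.797 -0.766
v 1.881 -1.383 -2.561
v 1.88 -1.709 -0.751
v 1.586 -1.409 -2.566
v 1.585 -1.736 -0.755
v 1.323 -1.545 -2.591
v 1.322 -1.871 -0.78
v 1.133 -1.769 -2.631
v 1.132 -2.095 -0.82
v 1.045 -2.047 -2.681
v 1.044 -2.374 -0.871
v 1.071 -2.338 -2.734
v 1.07 -2.664 -0.923
v 1.209 -2.596 -2.78
v 1.208 -2.923 -0.97
v 1.437 -2.783 -2.814
v 1.436 -3.11 -1.003
v 1.72 -2.871 -2.829
v 1.719 -3.197 -1.019
v 2.015 -2.844 -2.825
v 2.014 -3.171 -1.014
v 2.278 -2.709 -2.8
v 2.277 -3.035 -0.989
v 2.468 -2.485 -2.76
v 2.467 -2.811 -0.949
v 2.556 -2.206 -2.709
v 2.555 -2.533 -0.899
v 2.53 -1.916 -2.657
v 2.529 -2.242 -0.846
f 2 1 5
f 2 5 3
f 3 5 6
f 3 6 4
f 5 1 7
f 5 7 6
f 6 7 8
f 6 8 4
f 7 1 9
f 7 9 8
f 8 9 10
f 8 10 4
f 9 1 11
f 9 11 10
f 10 11 12
f 10 12 4
f 11 1 13
f 11 13 12
f 12 13 14
f 12 14 4
f 13 1 15
f 13 15 14
f 14 15 16
f 14 16 4
f 15 1 17
f 15 17 16
f 16 17 18
f 16 18 4
f 17 1 19
f 17 19 18
f 18 19 20
f 18 20 4
f 19 1 21
f 19 21 20
f 20 21 22
f 20 22 4
f 21 1 23
f 21 23 22
f 22 23 24
f 22 24 4
f 23 1 2
f 23 2 24
f 24 2 3
f 24 3 4
f 26 25 29
f 26 29 27
f 27 29 30
f 27 30 28
f 29 25 31
f 29 31 30
f 30 31 32
f 30 32 28
f 31 25 33
f 31 33 32
f 32 33 34
f 32 34 28
f 33 25 35
f 33 35 34
f 34 35 36
f 34 36 28
f 35 25 37
f 35 37 36
f 36 37 38
f 36 38 28
f 37 25 39
f 37 39 38
f 38 39 40
f 38 40 28
f 39 25 41
f 39 41 40
f 40 41 42
f 40 42 28
f 41 25 43
f 41 43 42
f 42 43 44
f 42 44 28
f 43 25 45
f 43 45 44
f 44 45 46
f 44 46 28
f 45 25 47
f 45 47 46
f 46 47 48
f 46 48 28
f 47 25 49
f 47 49 48
f 48 49 50
f 48 50 28
f 49 25 51
f 49 51 50
f 50 51 52
f 50 52 28
f 51 25 53
f 51 53 52
f 52 53 54
f 52 54 28
f 53 25 55
f 53 55 54
f 54 55 56
f 54 56 28
f 55 25 57
f 55 57 56
f 56 57 58
f 56 58 28
f 57 25 26
f 57 26 58
f 58 26 27
f 58 27 28



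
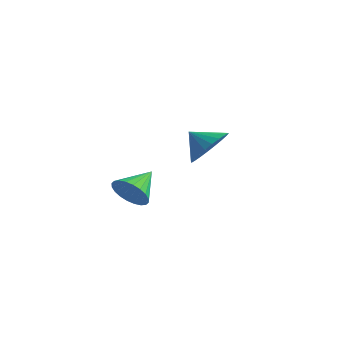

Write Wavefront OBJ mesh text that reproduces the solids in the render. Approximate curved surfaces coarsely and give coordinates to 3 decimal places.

v 2.363 1.844 -1.978
v 3.092 1.561 -1.204
v 1.457 1.576 -1.222
v 3.039 1.978 -1.121
v 2.883 2.375 -1.167
v 2.647 2.692 -1.338
v 2.369 2.879 -1.605
v 2.089 2.908 -1.93
v 1.852 2.775 -2.261
v 1.692 2.501 -2.55
v 1.634 2.126 -2.752
v 1.687 1.709 -2.835
v 1.843 1.312 -2.789
v 2.079 0.996 -2.619
v 2.357 0.809 -2.351
v 2.637 0.779 -2.026
v 2.874 0.912 -1.695
v 3.034 1.186 -1.406
v 2.707 -3.35 -2.767
v 3.17 -3.676 -2.106
v 2.633 -2.01 -2.053
v 3.416 -3.556 -2.307
v 3.554 -3.404 -2.577
v 3.564 -3.244 -2.876
v 3.442 -3.101 -3.159
v 3.209 -2.995 -3.382
v 2.9 -2.943 -3.511
v 2.561 -2.953 -3.527
v 2.244 -3.024 -3.427
v 1.998 -3.144 -3.227
v 1.86 -3.296 -2.957
v 1.85 -3.456 -2.657
v 1.972 -3.599 -2.375
v 2.205 -3.705 -2.152
v 2.514 -3.757 -2.023
v 2.853 -3.747 -2.007
f 2 1 4
f 2 4 3
f 4 1 5
f 4 5 3
f 5 1 6
f 5 6 3
f 6 1 7
f 6 7 3
f 7 1 8
f 7 8 3
f 8 1 9
f 8 9 3
f 9 1 10
f 9 10 3
f 10 1 11
f 10 11 3
f 11 1 12
f 11 12 3
f 12 1 13
f 12 13 3
f 13 1 14
f 13 14 3
f 14 1 15
f 14 15 3
f 15 1 16
f 15 16 3
f 16 1 17
f 16 17 3
f 17 1 18
f 17 18 3
f 18 1 2
f 18 2 3
f 20 19 22
f 20 22 21
f 22 19 23
f 22 23 21
f 23 19 24
f 23 24 21
f 24 19 25
f 24 25 21
f 25 19 26
f 25 26 21
f 26 19 27
f 26 27 21
f 27 19 28
f 27 28 21
f 28 19 29
f 28 29 21
f 29 19 30
f 29 30 21
f 30 19 31
f 30 31 21
f 31 19 32
f 31 32 21
f 32 19 33
f 32 33 21
f 33 19 34
f 33 34 21
f 34 19 35
f 34 35 21
f 35 19 36
f 35 36 21
f 36 19 20
f 36 20 21



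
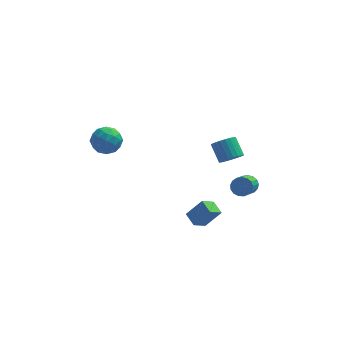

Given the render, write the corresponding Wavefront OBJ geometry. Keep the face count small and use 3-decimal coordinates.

v 1.102 -0.593 -3.308
v 0.519 -1.164 -2.783
v 0.68 0.1 -3.021
v 0.097 -0.471 -2.497
v 1.923 -0.509 -2.303
v 1.34 -1.08 -1.779
v 1.501 0.184 -2.017
v 0.918 -0.387 -1.492
v 3.26 2.939 -2.828
v 3.816 2.724 -2.957
v 3.496 1.307 -1.982
v 2.94 1.521 -1.852
v 3.856 2.882 -2.715
v 3.537 1.464 -1.74
v 3.76 3.053 -2.498
v 3.441 1.635 -1.523
v 3.55 3.197 -2.357
v 3.23 1.78 -1.382
v 3.272 3.283 -2.324
v 2.953 1.865 -1.349
v 2.992 3.289 -2.406
v 2.673 1.872 -1.431
v 2.773 3.216 -2.585
v 2.454 1.798 -1.609
v 2.666 3.078 -2.819
v 2.347 1.661 -1.844
v 2.695 2.909 -3.055
v 2.375 1.492 -2.08
v 2.853 2.747 -3.239
v 2.533 1.33 -2.264
v 3.104 2.629 -3.329
v 2.785 1.211 -2.354
v 3.391 2.581 -3.304
v 3.072 1.164 -2.329
v 3.648 2.616 -3.17
v 3.328 1.198 -2.195
v 2.382 -1.427 2.734
v 2.997 -1.184 2.838
v 2.574 -0.449 3.629
v 1.958 -0.693 3.526
v 2.912 -1.027 2.647
v 2.488 -0.292 3.438
v 2.746 -0.932 2.469
v 2.322 -0.197 3.26
v 2.525 -0.912 2.332
v 2.101 -0.177 3.123
v 2.281 -0.97 2.255
v 1.857 -0.235 3.047
v 2.053 -1.098 2.252
v 1.63 -0.363 3.043
v 1.876 -1.276 2.323
v 1.452 -0.541 3.114
v 1.775 -1.478 2.456
v 1.351 -0.743 3.247
v 1.766 -1.671 2.631
v 1.343 -0.936 3.422
v 1.852 -1.828 2.822
v 1.428 -1.093 3.613
v 2.018 -1.923 3
v 1.594 -1.188 3.791
v 2.239 -1.943 3.137
v 1.815 -1.208 3.928
v 2.483 -1.885 3.213
v 2.059 -1.15 4.005
v 2.71 -1.757 3.217
v 2.287 -1.022 4.008
v 2.888 -1.579 3.146
v 2.464 -0.844 3.937
v 2.989 -1.377 3.013
v 2.565 -0.642 3.804
v -3.998 0.505 3.073
v -3.513 0.119 3.702
v -4.327 -0.779 2.538
v -3.842 -1.165 3.167
v -4.596 -0.756 3.379
v -4.392 0.037 3.709
v -3.448 -0.697 2.531
v -3.244 0.096 2.861
v -3.173 -0.624 3.367
v -3.883 -0.661 3.891
v -3.957 0.001 2.349
v -4.667 -0.036 2.873
v -3.726 0.425 3.434
v -4.114 -1.085 2.806
v -4.557 -0.844 2.93
v -4.272 -1.071 3.3
v -4.243 0.377 3.439
v -3.958 0.15 3.808
v -4.595 -0.364 3.619
v -3.882 -0.81 2.432
v -3.597 -1.037 2.801
v -3.568 0.411 2.94
v -3.283 0.184 3.31
v -3.245 -0.296 2.621
v -3.242 -0.239 3.607
v -3.435 -0.994 3.293
v -3.203 -0.719 2.919
v -3.084 -0.253 3.113
v -3.659 -0.261 3.915
v -3.853 -1.015 3.601
v -4.295 -0.775 3.726
v -4.176 -0.308 3.92
v -3.459 -0.697 3.718
v -3.987 0.355 2.639
v -4.181 -0.399 2.325
v -3.664 -0.352 2.32
v -3.545 0.115 2.514
v -4.405 0.334 2.947
v -4.598 -0.421 2.633
v -4.756 -0.407 3.127
v -4.637 0.059 3.321
v -4.381 0.037 2.522
f 2 4 1
f 5 2 1
f 1 4 3
f 3 5 1
f 2 8 4
f 6 2 5
f 6 8 2
f 4 8 3
f 7 5 3
f 3 8 7
f 7 6 5
f 8 6 7
f 10 9 13
f 10 13 11
f 11 13 14
f 11 14 12
f 13 9 15
f 13 15 14
f 14 15 16
f 14 16 12
f 15 9 17
f 15 17 16
f 16 17 18
f 16 18 12
f 17 9 19
f 17 19 18
f 18 19 20
f 18 20 12
f 19 9 21
f 19 21 20
f 20 21 22
f 20 22 12
f 21 9 23
f 21 23 22
f 22 23 24
f 22 24 12
f 23 9 25
f 23 25 24
f 24 25 26
f 24 26 12
f 25 9 27
f 25 27 26
f 26 27 28
f 26 28 12
f 27 9 29
f 27 29 28
f 28 29 30
f 28 30 12
f 29 9 31
f 29 31 30
f 30 31 32
f 30 32 12
f 31 9 33
f 31 33 32
f 32 33 34
f 32 34 12
f 33 9 35
f 33 35 34
f 34 35 36
f 34 36 12
f 35 9 10
f 35 10 36
f 36 10 11
f 36 11 12
f 38 37 41
f 38 41 39
f 39 41 42
f 39 42 40
f 41 37 43
f 41 43 42
f 42 43 44
f 42 44 40
f 43 37 45
f 43 45 44
f 44 45 46
f 44 46 40
f 45 37 47
f 45 47 46
f 46 47 48
f 46 48 40
f 47 37 49
f 47 49 48
f 48 49 50
f 48 50 40
f 49 37 51
f 49 51 50
f 50 51 52
f 50 52 40
f 51 37 53
f 51 53 52
f 52 53 54
f 52 54 40
f 53 37 55
f 53 55 54
f 54 55 56
f 54 56 40
f 55 37 57
f 55 57 56
f 56 57 58
f 56 58 40
f 57 37 59
f 57 59 58
f 58 59 60
f 58 60 40
f 59 37 61
f 59 61 60
f 60 61 62
f 60 62 40
f 61 37 63
f 61 63 62
f 62 63 64
f 62 64 40
f 63 37 65
f 63 65 64
f 64 65 66
f 64 66 40
f 65 37 67
f 65 67 66
f 66 67 68
f 66 68 40
f 67 37 69
f 67 69 68
f 68 69 70
f 68 70 40
f 69 37 38
f 69 38 70
f 70 38 39
f 70 39 40
f 71 108 87
f 108 82 111
f 87 111 76
f 108 111 87
f 71 87 83
f 87 76 88
f 83 88 72
f 87 88 83
f 71 83 92
f 83 72 93
f 92 93 78
f 83 93 92
f 71 92 104
f 92 78 107
f 104 107 81
f 92 107 104
f 71 104 108
f 104 81 112
f 108 112 82
f 104 112 108
f 72 88 99
f 88 76 102
f 99 102 80
f 88 102 99
f 76 111 89
f 111 82 110
f 89 110 75
f 111 110 89
f 82 112 109
f 112 81 105
f 109 105 73
f 112 105 109
f 81 107 106
f 107 78 94
f 106 94 77
f 107 94 106
f 78 93 98
f 93 72 95
f 98 95 79
f 93 95 98
f 74 100 86
f 100 80 101
f 86 101 75
f 100 101 86
f 74 86 84
f 86 75 85
f 84 85 73
f 86 85 84
f 74 84 91
f 84 73 90
f 91 90 77
f 84 90 91
f 74 91 96
f 91 77 97
f 96 97 79
f 91 97 96
f 74 96 100
f 96 79 103
f 100 103 80
f 96 103 100
f 75 101 89
f 101 80 102
f 89 102 76
f 101 102 89
f 73 85 109
f 85 75 110
f 109 110 82
f 85 110 109
f 77 90 106
f 90 73 105
f 106 105 81
f 90 105 106
f 79 97 98
f 97 77 94
f 98 94 78
f 97 94 98
f 80 103 99
f 103 79 95
f 99 95 72
f 103 95 99



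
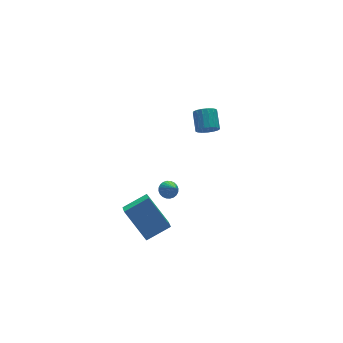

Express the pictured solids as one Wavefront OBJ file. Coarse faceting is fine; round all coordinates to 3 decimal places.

v 3.047 2.666 2.758
v 3.301 2.267 3.218
v 3.686 3.254 3.862
v 3.433 3.654 3.402
v 3.539 2.308 3.014
v 3.924 3.295 3.658
v 3.664 2.43 2.751
v 4.049 3.418 3.395
v 3.648 2.607 2.49
v 4.033 3.594 3.134
v 3.494 2.797 2.29
v 3.879 3.785 2.934
v 3.238 2.958 2.197
v 3.623 3.945 2.841
v 2.939 3.051 2.233
v 3.324 4.039 2.877
v 2.664 3.057 2.389
v 3.049 4.044 3.033
v 2.477 2.973 2.629
v 2.862 3.96 3.273
v 2.421 2.819 2.899
v 2.806 3.806 3.543
v 2.508 2.629 3.137
v 2.893 3.617 3.781
v 2.719 2.449 3.288
v 3.104 3.436 3.932
v 3.005 2.318 3.317
v 3.39 3.305 3.961
v -1.539 -1.314 3.395
v -1.017 -1.257 3.47
v -1.581 -2.126 4.305
v -1.092 -1.112 3.597
v -1.235 -0.997 3.692
v -1.424 -0.931 3.743
v -1.631 -0.923 3.74
v -1.823 -0.974 3.685
v -1.973 -1.077 3.586
v -2.056 -1.216 3.458
v -2.06 -1.371 3.32
v -1.985 -1.516 3.194
v -1.842 -1.631 3.098
v -1.653 -1.697 3.048
v -1.447 -1.706 3.05
v -1.254 -1.654 3.105
v -1.105 -1.551 3.204
v -1.021 -1.412 3.332
v -3.769 -2.876 2.079
v -4.06 -3.628 2.581
v -4.332 -1.63 3.62
v -4.624 -2.382 4.122
v -2.456 -2.998 2.658
v -2.748 -3.75 3.16
v -3.02 -1.752 4.199
v -3.311 -2.504 4.701
f 2 1 5
f 2 5 3
f 3 5 6
f 3 6 4
f 5 1 7
f 5 7 6
f 6 7 8
f 6 8 4
f 7 1 9
f 7 9 8
f 8 9 10
f 8 10 4
f 9 1 11
f 9 11 10
f 10 11 12
f 10 12 4
f 11 1 13
f 11 13 12
f 12 13 14
f 12 14 4
f 13 1 15
f 13 15 14
f 14 15 16
f 14 16 4
f 15 1 17
f 15 17 16
f 16 17 18
f 16 18 4
f 17 1 19
f 17 19 18
f 18 19 20
f 18 20 4
f 19 1 21
f 19 21 20
f 20 21 22
f 20 22 4
f 21 1 23
f 21 23 22
f 22 23 24
f 22 24 4
f 23 1 25
f 23 25 24
f 24 25 26
f 24 26 4
f 25 1 27
f 25 27 26
f 26 27 28
f 26 28 4
f 27 1 2
f 27 2 28
f 28 2 3
f 28 3 4
f 30 29 32
f 30 32 31
f 32 29 33
f 32 33 31
f 33 29 34
f 33 34 31
f 34 29 35
f 34 35 31
f 35 29 36
f 35 36 31
f 36 29 37
f 36 37 31
f 37 29 38
f 37 38 31
f 38 29 39
f 38 39 31
f 39 29 40
f 39 40 31
f 40 29 41
f 40 41 31
f 41 29 42
f 41 42 31
f 42 29 43
f 42 43 31
f 43 29 44
f 43 44 31
f 44 29 45
f 44 45 31
f 45 29 46
f 45 46 31
f 46 29 30
f 46 30 31
f 48 50 47
f 51 48 47
f 47 50 49
f 49 51 47
f 48 54 50
f 52 48 51
f 52 54 48
f 50 54 49
f 53 51 49
f 49 54 53
f 53 52 51
f 54 52 53



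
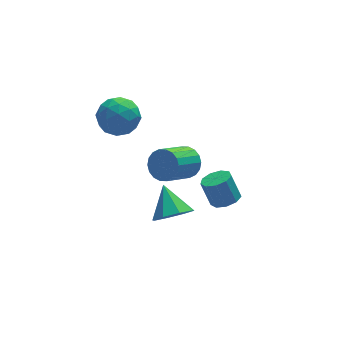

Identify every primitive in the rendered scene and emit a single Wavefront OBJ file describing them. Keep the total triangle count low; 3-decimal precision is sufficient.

v -1.37 4.252 1.341
v -0.917 3.772 2.213
v -2.483 2.888 1.167
v -2.03 2.408 2.039
v -2.626 3.317 2.163
v -1.938 4.16 2.27
v -1.462 2.5 1.11
v -0.774 3.343 1.217
v -0.974 2.689 2.07
v -1.693 3.194 2.721
v -1.707 3.466 0.659
v -2.426 3.971 1.31
v -1.046 4.132 1.792
v -2.354 2.528 1.588
v -2.705 3.062 1.661
v -2.439 2.78 2.174
v -1.646 4.36 1.826
v -1.38 4.077 2.338
v -2.384 3.81 2.309
v -2.02 2.583 1.042
v -1.754 2.3 1.554
v -0.961 3.88 1.206
v -0.695 3.598 1.719
v -1.016 2.85 1.071
v -0.813 3.213 2.22
v -1.468 2.411 2.119
v -1.134 2.466 1.572
v -0.729 2.961 1.635
v -1.236 3.51 2.603
v -1.89 2.708 2.501
v -2.24 3.242 2.574
v -1.836 3.738 2.637
v -1.27 2.873 2.519
v -1.51 3.952 0.879
v -2.164 3.15 0.777
v -1.564 2.922 0.743
v -1.16 3.418 0.806
v -1.932 4.249 1.261
v -2.587 3.447 1.16
v -2.671 3.699 1.745
v -2.266 4.194 1.808
v -2.13 3.787 0.861
v 1.074 2.042 -1.412
v 1.342 2.451 -0.705
v 0.014 1.687 0.24
v -0.254 1.278 -0.468
v 1.092 2.698 -0.857
v -0.236 1.934 0.088
v 0.839 2.815 -1.118
v -0.49 2.051 -0.174
v 0.632 2.779 -1.438
v -0.696 2.015 -0.494
v 0.512 2.597 -1.753
v -0.816 1.833 -0.809
v 0.504 2.305 -2.001
v -0.824 1.541 -1.056
v 0.609 1.961 -2.131
v -0.719 1.197 -1.187
v 0.806 1.633 -2.12
v -0.522 0.869 -1.175
v 1.056 1.386 -1.968
v -0.272 0.622 -1.023
v 1.31 1.269 -1.706
v -0.019 0.505 -0.762
v 1.516 1.305 -1.386
v 0.188 0.541 -0.442
v 1.636 1.487 -1.071
v 0.308 0.723 -0.127
v 1.644 1.779 -0.824
v 0.316 1.015 0.121
v 1.539 2.123 -0.693
v 0.211 1.359 0.251
v -0.994 -2.547 -0.121
v -0.018 -2.469 -0.171
v -1.046 -1.273 0.861
v -0.366 -2.073 -0.704
v -1.081 -1.954 -0.896
v -1.746 -2.183 -0.634
v -1.97 -2.626 -0.071
v -1.622 -3.022 0.463
v -0.907 -3.141 0.654
v -0.242 -2.912 0.392
v 2.293 -0.109 -2.536
v 2.736 0.484 -2.66
v 2.41 0.981 -1.448
v 1.967 0.389 -1.324
v 2.261 0.581 -2.828
v 1.935 1.079 -1.616
v 1.801 0.356 -2.859
v 1.475 0.854 -1.647
v 1.572 -0.087 -2.739
v 1.245 0.411 -1.527
v 1.68 -0.54 -2.524
v 1.353 -0.042 -1.312
v 2.075 -0.791 -2.315
v 1.748 -0.294 -1.103
v 2.572 -0.723 -2.209
v 2.246 -0.226 -0.997
v 2.939 -0.368 -2.256
v 2.613 0.13 -1.044
v 3.004 0.109 -2.434
v 2.677 0.606 -1.222
f 1 38 17
f 38 12 41
f 17 41 6
f 38 41 17
f 1 17 13
f 17 6 18
f 13 18 2
f 17 18 13
f 1 13 22
f 13 2 23
f 22 23 8
f 13 23 22
f 1 22 34
f 22 8 37
f 34 37 11
f 22 37 34
f 1 34 38
f 34 11 42
f 38 42 12
f 34 42 38
f 2 18 29
f 18 6 32
f 29 32 10
f 18 32 29
f 6 41 19
f 41 12 40
f 19 40 5
f 41 40 19
f 12 42 39
f 42 11 35
f 39 35 3
f 42 35 39
f 11 37 36
f 37 8 24
f 36 24 7
f 37 24 36
f 8 23 28
f 23 2 25
f 28 25 9
f 23 25 28
f 4 30 16
f 30 10 31
f 16 31 5
f 30 31 16
f 4 16 14
f 16 5 15
f 14 15 3
f 16 15 14
f 4 14 21
f 14 3 20
f 21 20 7
f 14 20 21
f 4 21 26
f 21 7 27
f 26 27 9
f 21 27 26
f 4 26 30
f 26 9 33
f 30 33 10
f 26 33 30
f 5 31 19
f 31 10 32
f 19 32 6
f 31 32 19
f 3 15 39
f 15 5 40
f 39 40 12
f 15 40 39
f 7 20 36
f 20 3 35
f 36 35 11
f 20 35 36
f 9 27 28
f 27 7 24
f 28 24 8
f 27 24 28
f 10 33 29
f 33 9 25
f 29 25 2
f 33 25 29
f 44 43 47
f 44 47 45
f 45 47 48
f 45 48 46
f 47 43 49
f 47 49 48
f 48 49 50
f 48 50 46
f 49 43 51
f 49 51 50
f 50 51 52
f 50 52 46
f 51 43 53
f 51 53 52
f 52 53 54
f 52 54 46
f 53 43 55
f 53 55 54
f 54 55 56
f 54 56 46
f 55 43 57
f 55 57 56
f 56 57 58
f 56 58 46
f 57 43 59
f 57 59 58
f 58 59 60
f 58 60 46
f 59 43 61
f 59 61 60
f 60 61 62
f 60 62 46
f 61 43 63
f 61 63 62
f 62 63 64
f 62 64 46
f 63 43 65
f 63 65 64
f 64 65 66
f 64 66 46
f 65 43 67
f 65 67 66
f 66 67 68
f 66 68 46
f 67 43 69
f 67 69 68
f 68 69 70
f 68 70 46
f 69 43 71
f 69 71 70
f 70 71 72
f 70 72 46
f 71 43 44
f 71 44 72
f 72 44 45
f 72 45 46
f 74 73 76
f 74 76 75
f 76 73 77
f 76 77 75
f 77 73 78
f 77 78 75
f 78 73 79
f 78 79 75
f 79 73 80
f 79 80 75
f 80 73 81
f 80 81 75
f 81 73 82
f 81 82 75
f 82 73 74
f 82 74 75
f 84 83 87
f 84 87 85
f 85 87 88
f 85 88 86
f 87 83 89
f 87 89 88
f 88 89 90
f 88 90 86
f 89 83 91
f 89 91 90
f 90 91 92
f 90 92 86
f 91 83 93
f 91 93 92
f 92 93 94
f 92 94 86
f 93 83 95
f 93 95 94
f 94 95 96
f 94 96 86
f 95 83 97
f 95 97 96
f 96 97 98
f 96 98 86
f 97 83 99
f 97 99 98
f 98 99 100
f 98 100 86
f 99 83 101
f 99 101 100
f 100 101 102
f 100 102 86
f 101 83 84
f 101 84 102
f 102 84 85
f 102 85 86



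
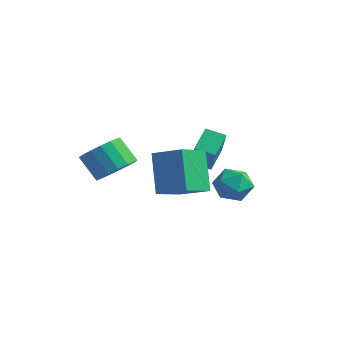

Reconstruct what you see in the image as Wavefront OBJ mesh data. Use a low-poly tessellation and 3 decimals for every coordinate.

v -1.938 -3.176 0.769
v -1.282 -3.349 1.419
v -2.185 -3.237 2.361
v -2.842 -3.064 1.711
v -1.273 -2.902 1.374
v -2.177 -2.789 2.316
v -1.417 -2.517 1.19
v -2.32 -2.405 2.132
v -1.68 -2.284 0.91
v -2.584 -2.171 1.852
v -2.002 -2.254 0.597
v -2.906 -2.142 1.539
v -2.31 -2.436 0.324
v -3.213 -2.324 1.266
v -2.532 -2.788 0.153
v -3.436 -2.675 1.095
v -2.619 -3.228 0.123
v -3.522 -3.116 1.064
v -2.549 -3.657 0.241
v -3.453 -3.544 1.182
v -2.34 -3.975 0.48
v -3.243 -3.863 1.421
v -2.038 -4.111 0.785
v -2.942 -3.998 1.727
v -1.714 -4.032 1.087
v -2.617 -3.92 2.028
v -1.441 -3.757 1.316
v -2.344 -3.645 2.257
v 0.542 2.378 -2.238
v 1.187 1.991 -1.699
v -0.467 1.389 -1.741
v 0.178 1.002 -1.202
v -0.136 1.851 -1.011
v 0.488 2.462 -1.318
v 0.232 0.918 -2.122
v 0.856 1.529 -2.429
v 0.995 1.088 -1.627
v 0.768 1.665 -0.941
v -0.048 1.715 -2.499
v -0.275 2.292 -1.813
v 0.602 -4.179 0.818
v -0.174 -3.329 2.38
v 0.773 -2.809 0.158
v -0.003 -1.96 1.72
v 1.903 -4.06 1.4
v 1.127 -3.211 2.962
v 2.074 -2.691 0.74
v 1.298 -1.841 2.302
v -0.355 -0.396 0.355
v 0.282 -1.075 1.729
v -0.515 0.63 0.937
v 0.123 -0.049 2.311
v 0.457 -0.131 0.109
v 1.095 -0.81 1.483
v 0.298 0.895 0.691
v 0.935 0.216 2.065
f 2 1 5
f 2 5 3
f 3 5 6
f 3 6 4
f 5 1 7
f 5 7 6
f 6 7 8
f 6 8 4
f 7 1 9
f 7 9 8
f 8 9 10
f 8 10 4
f 9 1 11
f 9 11 10
f 10 11 12
f 10 12 4
f 11 1 13
f 11 13 12
f 12 13 14
f 12 14 4
f 13 1 15
f 13 15 14
f 14 15 16
f 14 16 4
f 15 1 17
f 15 17 16
f 16 17 18
f 16 18 4
f 17 1 19
f 17 19 18
f 18 19 20
f 18 20 4
f 19 1 21
f 19 21 20
f 20 21 22
f 20 22 4
f 21 1 23
f 21 23 22
f 22 23 24
f 22 24 4
f 23 1 25
f 23 25 24
f 24 25 26
f 24 26 4
f 25 1 27
f 25 27 26
f 26 27 28
f 26 28 4
f 27 1 2
f 27 2 28
f 28 2 3
f 28 3 4
f 29 40 34
f 29 34 30
f 29 30 36
f 29 36 39
f 29 39 40
f 30 34 38
f 34 40 33
f 40 39 31
f 39 36 35
f 36 30 37
f 32 38 33
f 32 33 31
f 32 31 35
f 32 35 37
f 32 37 38
f 33 38 34
f 31 33 40
f 35 31 39
f 37 35 36
f 38 37 30
f 42 44 41
f 45 42 41
f 41 44 43
f 43 45 41
f 42 48 44
f 46 42 45
f 46 48 42
f 44 48 43
f 47 45 43
f 43 48 47
f 47 46 45
f 48 46 47
f 50 52 49
f 53 50 49
f 49 52 51
f 51 53 49
f 50 56 52
f 54 50 53
f 54 56 50
f 52 56 51
f 55 53 51
f 51 56 55
f 55 54 53
f 56 54 55



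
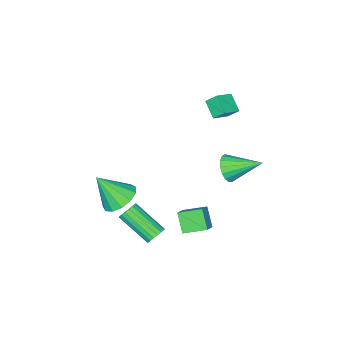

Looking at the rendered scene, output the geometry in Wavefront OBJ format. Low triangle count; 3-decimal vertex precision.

v 2.796 2.361 -2.291
v 3.346 2.51 -2.184
v 3.594 0.788 -1.063
v 3.044 0.639 -1.169
v 3.218 2.619 -1.988
v 3.466 0.897 -0.867
v 3.007 2.677 -1.852
v 3.255 0.955 -0.731
v 2.753 2.672 -1.803
v 3.001 0.95 -0.682
v 2.508 2.606 -1.851
v 2.756 0.884 -0.729
v 2.32 2.491 -1.985
v 2.568 0.769 -0.864
v 2.227 2.351 -2.18
v 2.475 0.629 -1.059
v 2.246 2.212 -2.397
v 2.494 0.49 -1.276
v 2.374 2.103 -2.593
v 2.622 0.381 -1.472
v 2.585 2.045 -2.729
v 2.833 0.323 -1.608
v 2.839 2.05 -2.778
v 3.087 0.328 -1.657
v 3.084 2.116 -2.731
v 3.332 0.394 -1.609
v 3.272 2.231 -2.596
v 3.52 0.509 -1.475
v 3.365 2.371 -2.401
v 3.613 0.649 -1.28
v -0.357 3.239 -3.223
v -0.729 2.545 -2.252
v 0.4 3.584 -2.687
v 0.029 2.89 -1.716
v 0.391 2.25 -3.644
v 0.02 1.556 -2.673
v 1.149 2.595 -3.108
v 0.777 1.901 -2.137
v -1.56 3.148 0.67
v -1.069 3.656 0.216
v -2.4 4.692 1.49
v -1.393 3.602 -0.016
v -1.755 3.445 -0.091
v -2.073 3.22 0.009
v -2.273 2.978 0.26
v -2.31 2.775 0.605
v -2.175 2.657 0.965
v -1.899 2.652 1.257
v -1.546 2.76 1.416
v -1.196 2.957 1.403
v -0.929 3.198 1.222
v -0.807 3.427 0.916
v -0.857 3.592 0.552
v -3.063 1.762 3.021
v -3.393 0.928 3.691
v -3.28 2.334 3.626
v -3.611 1.499 4.296
v -2.049 1.701 3.444
v -2.38 0.866 4.114
v -2.267 2.272 4.049
v -2.597 1.438 4.719
v 1.351 -1.584 -2.766
v 2.309 -1.14 -2.939
v 2.069 -2.516 -1.174
v 2.007 -0.76 -2.581
v 1.498 -0.642 -2.281
v 0.941 -0.823 -2.136
v 0.515 -1.245 -2.191
v 0.354 -1.776 -2.428
v 0.509 -2.245 -2.773
v 0.932 -2.505 -3.116
v 1.488 -2.472 -3.347
v 2 -2.158 -3.395
v 2.306 -1.661 -3.242
f 2 1 5
f 2 5 3
f 3 5 6
f 3 6 4
f 5 1 7
f 5 7 6
f 6 7 8
f 6 8 4
f 7 1 9
f 7 9 8
f 8 9 10
f 8 10 4
f 9 1 11
f 9 11 10
f 10 11 12
f 10 12 4
f 11 1 13
f 11 13 12
f 12 13 14
f 12 14 4
f 13 1 15
f 13 15 14
f 14 15 16
f 14 16 4
f 15 1 17
f 15 17 16
f 16 17 18
f 16 18 4
f 17 1 19
f 17 19 18
f 18 19 20
f 18 20 4
f 19 1 21
f 19 21 20
f 20 21 22
f 20 22 4
f 21 1 23
f 21 23 22
f 22 23 24
f 22 24 4
f 23 1 25
f 23 25 24
f 24 25 26
f 24 26 4
f 25 1 27
f 25 27 26
f 26 27 28
f 26 28 4
f 27 1 29
f 27 29 28
f 28 29 30
f 28 30 4
f 29 1 2
f 29 2 30
f 30 2 3
f 30 3 4
f 32 34 31
f 35 32 31
f 31 34 33
f 33 35 31
f 32 38 34
f 36 32 35
f 36 38 32
f 34 38 33
f 37 35 33
f 33 38 37
f 37 36 35
f 38 36 37
f 40 39 42
f 40 42 41
f 42 39 43
f 42 43 41
f 43 39 44
f 43 44 41
f 44 39 45
f 44 45 41
f 45 39 46
f 45 46 41
f 46 39 47
f 46 47 41
f 47 39 48
f 47 48 41
f 48 39 49
f 48 49 41
f 49 39 50
f 49 50 41
f 50 39 51
f 50 51 41
f 51 39 52
f 51 52 41
f 52 39 53
f 52 53 41
f 53 39 40
f 53 40 41
f 55 57 54
f 58 55 54
f 54 57 56
f 56 58 54
f 55 61 57
f 59 55 58
f 59 61 55
f 57 61 56
f 60 58 56
f 56 61 60
f 60 59 58
f 61 59 60
f 63 62 65
f 63 65 64
f 65 62 66
f 65 66 64
f 66 62 67
f 66 67 64
f 67 62 68
f 67 68 64
f 68 62 69
f 68 69 64
f 69 62 70
f 69 70 64
f 70 62 71
f 70 71 64
f 71 62 72
f 71 72 64
f 72 62 73
f 72 73 64
f 73 62 74
f 73 74 64
f 74 62 63
f 74 63 64



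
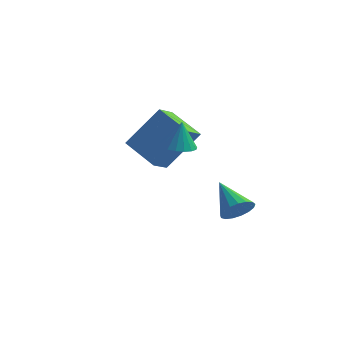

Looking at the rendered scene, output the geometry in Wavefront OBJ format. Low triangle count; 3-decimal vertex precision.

v 2.352 1.059 -3.891
v 2.726 0.934 -3.337
v 1.328 1.821 -3.029
v 2.843 1.217 -3.448
v 2.847 1.464 -3.661
v 2.738 1.617 -3.926
v 2.54 1.643 -4.183
v 2.3 1.536 -4.374
v 2.071 1.319 -4.454
v 1.906 1.042 -4.405
v 1.843 0.769 -4.238
v 1.897 0.563 -3.992
v 2.055 0.471 -3.723
v 2.281 0.513 -3.493
v 2.523 0.68 -3.353
v -1.759 0.601 -1.136
v -0.747 1.274 0.428
v -1.635 1.425 -1.571
v -0.622 2.098 -0.007
v -0.418 0.062 -1.773
v 0.595 0.735 -0.209
v -0.293 0.886 -2.208
v 0.719 1.559 -0.644
v 1.34 -1.823 0.241
v 1.78 -2.301 0.256
v 1.44 -1.697 1.319
v 1.942 -2.066 0.213
v 1.985 -1.782 0.176
v 1.9 -1.507 0.152
v 1.705 -1.294 0.145
v 1.436 -1.186 0.157
v 1.149 -1.204 0.186
v 0.9 -1.345 0.226
v 0.737 -1.581 0.269
v 0.694 -1.864 0.306
v 0.779 -2.14 0.33
v 0.975 -2.352 0.337
v 1.243 -2.46 0.325
v 1.53 -2.442 0.296
f 2 1 4
f 2 4 3
f 4 1 5
f 4 5 3
f 5 1 6
f 5 6 3
f 6 1 7
f 6 7 3
f 7 1 8
f 7 8 3
f 8 1 9
f 8 9 3
f 9 1 10
f 9 10 3
f 10 1 11
f 10 11 3
f 11 1 12
f 11 12 3
f 12 1 13
f 12 13 3
f 13 1 14
f 13 14 3
f 14 1 15
f 14 15 3
f 15 1 2
f 15 2 3
f 17 19 16
f 20 17 16
f 16 19 18
f 18 20 16
f 17 23 19
f 21 17 20
f 21 23 17
f 19 23 18
f 22 20 18
f 18 23 22
f 22 21 20
f 23 21 22
f 25 24 27
f 25 27 26
f 27 24 28
f 27 28 26
f 28 24 29
f 28 29 26
f 29 24 30
f 29 30 26
f 30 24 31
f 30 31 26
f 31 24 32
f 31 32 26
f 32 24 33
f 32 33 26
f 33 24 34
f 33 34 26
f 34 24 35
f 34 35 26
f 35 24 36
f 35 36 26
f 36 24 37
f 36 37 26
f 37 24 38
f 37 38 26
f 38 24 39
f 38 39 26
f 39 24 25
f 39 25 26



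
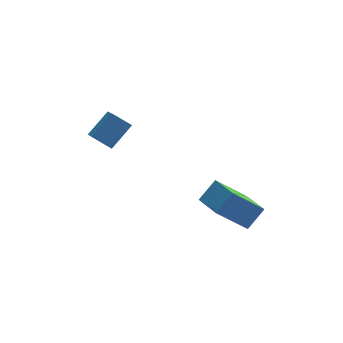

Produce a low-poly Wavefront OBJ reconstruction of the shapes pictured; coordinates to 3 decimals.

v -2.692 -0.702 2.354
v -2.702 -1.835 3.141
v -3.361 -0.355 2.846
v -3.371 -1.488 3.633
v -1.849 -0.172 3.127
v -1.859 -1.305 3.914
v -2.518 0.175 3.619
v -2.528 -0.958 4.406
v 0.935 -3.135 -0.124
v 1.64 -2.764 0.604
v 0.56 -1.822 -0.431
v 1.265 -1.45 0.298
v 2.175 -3.07 -1.358
v 2.88 -2.698 -0.629
v 1.8 -1.756 -1.664
v 2.505 -1.385 -0.936
f 2 4 1
f 5 2 1
f 1 4 3
f 3 5 1
f 2 8 4
f 6 2 5
f 6 8 2
f 4 8 3
f 7 5 3
f 3 8 7
f 7 6 5
f 8 6 7
f 10 12 9
f 13 10 9
f 9 12 11
f 11 13 9
f 10 16 12
f 14 10 13
f 14 16 10
f 12 16 11
f 15 13 11
f 11 16 15
f 15 14 13
f 16 14 15



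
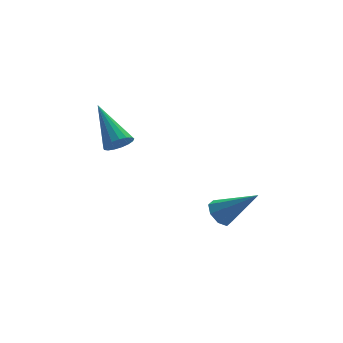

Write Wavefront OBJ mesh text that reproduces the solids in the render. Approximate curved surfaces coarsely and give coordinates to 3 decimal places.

v 0.125 -1.1 -2.813
v 0.576 -0.774 -3.062
v 1.275 -1.8 -1.647
v 0.362 -0.547 -2.714
v 0.009 -0.644 -2.425
v -0.276 -1.009 -2.363
v -0.326 -1.427 -2.564
v -0.111 -1.654 -2.911
v 0.242 -1.556 -3.201
v 0.527 -1.192 -3.263
v -3.482 -1.257 1.355
v -2.947 -1.248 1.522
v -3.858 0.197 2.485
v -2.951 -1.084 1.31
v -3.076 -0.96 1.108
v -3.294 -0.904 0.963
v -3.555 -0.928 0.907
v -3.799 -1.028 0.954
v -3.971 -1.18 1.093
v -4.03 -1.35 1.292
v -3.964 -1.499 1.505
v -3.787 -1.592 1.683
v -3.54 -1.608 1.787
v -3.28 -1.544 1.791
v -3.066 -1.414 1.695
f 2 1 4
f 2 4 3
f 4 1 5
f 4 5 3
f 5 1 6
f 5 6 3
f 6 1 7
f 6 7 3
f 7 1 8
f 7 8 3
f 8 1 9
f 8 9 3
f 9 1 10
f 9 10 3
f 10 1 2
f 10 2 3
f 12 11 14
f 12 14 13
f 14 11 15
f 14 15 13
f 15 11 16
f 15 16 13
f 16 11 17
f 16 17 13
f 17 11 18
f 17 18 13
f 18 11 19
f 18 19 13
f 19 11 20
f 19 20 13
f 20 11 21
f 20 21 13
f 21 11 22
f 21 22 13
f 22 11 23
f 22 23 13
f 23 11 24
f 23 24 13
f 24 11 25
f 24 25 13
f 25 11 12
f 25 12 13



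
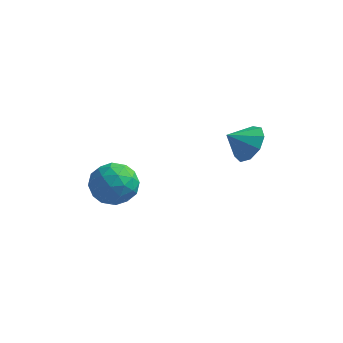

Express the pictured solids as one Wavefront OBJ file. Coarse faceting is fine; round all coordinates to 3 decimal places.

v 2.873 -2.198 2.033
v 3.483 -2.297 2.66
v 2.147 -2.662 2.667
v 3.204 -1.769 2.727
v 2.77 -1.441 2.469
v 2.384 -1.467 2.008
v 2.227 -1.835 1.558
v 2.373 -2.373 1.331
v 2.753 -2.829 1.432
v 3.189 -2.99 1.815
v 3.477 -2.78 2.299
v -2.456 -3.412 -0.673
v -1.489 -3.114 -0.548
v -2.131 -4.806 0.148
v -1.164 -4.508 0.273
v -1.915 -4.021 0.762
v -2.115 -3.16 0.255
v -1.505 -4.76 -0.655
v -1.705 -3.899 -1.162
v -0.901 -3.947 -0.538
v -1.154 -3.49 0.338
v -2.466 -4.43 -0.738
v -2.719 -3.973 0.138
v -2.001 -3.14 -0.683
v -1.619 -4.78 0.283
v -2.06 -4.493 0.57
v -1.492 -4.318 0.643
v -2.369 -3.167 -0.21
v -1.8 -2.992 -0.137
v -2.051 -3.525 0.633
v -1.82 -4.928 -0.263
v -1.251 -4.753 -0.19
v -2.128 -3.602 -1.043
v -1.56 -3.427 -0.97
v -1.569 -4.395 -1.033
v -1.087 -3.455 -0.603
v -0.896 -4.275 -0.121
v -1.096 -4.423 -0.666
v -1.214 -3.916 -0.964
v -1.235 -3.187 -0.088
v -1.045 -4.006 0.394
v -1.486 -3.72 0.682
v -1.604 -3.213 0.384
v -0.89 -3.676 -0.082
v -2.575 -3.914 -0.794
v -2.385 -4.733 -0.312
v -2.016 -4.707 -0.784
v -2.134 -4.2 -1.082
v -2.724 -3.645 -0.279
v -2.533 -4.465 0.203
v -2.406 -4.004 0.564
v -2.524 -3.497 0.266
v -2.73 -4.244 -0.318
f 2 1 4
f 2 4 3
f 4 1 5
f 4 5 3
f 5 1 6
f 5 6 3
f 6 1 7
f 6 7 3
f 7 1 8
f 7 8 3
f 8 1 9
f 8 9 3
f 9 1 10
f 9 10 3
f 10 1 11
f 10 11 3
f 11 1 2
f 11 2 3
f 12 49 28
f 49 23 52
f 28 52 17
f 49 52 28
f 12 28 24
f 28 17 29
f 24 29 13
f 28 29 24
f 12 24 33
f 24 13 34
f 33 34 19
f 24 34 33
f 12 33 45
f 33 19 48
f 45 48 22
f 33 48 45
f 12 45 49
f 45 22 53
f 49 53 23
f 45 53 49
f 13 29 40
f 29 17 43
f 40 43 21
f 29 43 40
f 17 52 30
f 52 23 51
f 30 51 16
f 52 51 30
f 23 53 50
f 53 22 46
f 50 46 14
f 53 46 50
f 22 48 47
f 48 19 35
f 47 35 18
f 48 35 47
f 19 34 39
f 34 13 36
f 39 36 20
f 34 36 39
f 15 41 27
f 41 21 42
f 27 42 16
f 41 42 27
f 15 27 25
f 27 16 26
f 25 26 14
f 27 26 25
f 15 25 32
f 25 14 31
f 32 31 18
f 25 31 32
f 15 32 37
f 32 18 38
f 37 38 20
f 32 38 37
f 15 37 41
f 37 20 44
f 41 44 21
f 37 44 41
f 16 42 30
f 42 21 43
f 30 43 17
f 42 43 30
f 14 26 50
f 26 16 51
f 50 51 23
f 26 51 50
f 18 31 47
f 31 14 46
f 47 46 22
f 31 46 47
f 20 38 39
f 38 18 35
f 39 35 19
f 38 35 39
f 21 44 40
f 44 20 36
f 40 36 13
f 44 36 40

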